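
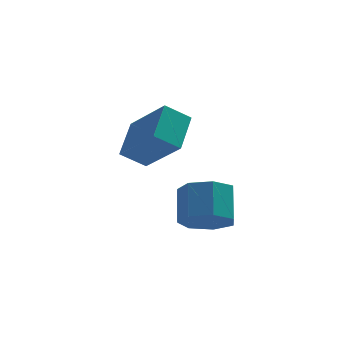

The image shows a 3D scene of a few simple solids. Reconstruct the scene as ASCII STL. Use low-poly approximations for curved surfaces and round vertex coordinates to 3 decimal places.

solid 
facet normal -0.815 -0.061 0.576
outer loop
vertex 1.061 -0.293 2.006
vertex 0.073 0.893 0.735
vertex 0.591 -1.538 1.21
endloop
endfacet
facet normal 0.494 -0.593 0.636
outer loop
vertex 1.447 -1.473 0.605
vertex 1.061 -0.293 2.006
vertex 0.591 -1.538 1.21
endloop
endfacet
facet normal -0.815 -0.061 0.576
outer loop
vertex 0.591 -1.538 1.21
vertex 0.073 0.893 0.735
vertex -0.397 -0.351 -0.061
endloop
endfacet
facet normal -0.303 -0.802 -0.514
outer loop
vertex -0.397 -0.351 -0.061
vertex 1.447 -1.473 0.605
vertex 0.591 -1.538 1.21
endloop
endfacet
facet normal 0.302 0.803 0.514
outer loop
vertex 1.061 -0.293 2.006
vertex 0.929 0.958 0.13
vertex 0.073 0.893 0.735
endloop
endfacet
facet normal 0.494 -0.593 0.636
outer loop
vertex 1.917 -0.229 1.401
vertex 1.061 -0.293 2.006
vertex 1.447 -1.473 0.605
endloop
endfacet
facet normal 0.303 0.803 0.514
outer loop
vertex 1.917 -0.229 1.401
vertex 0.929 0.958 0.13
vertex 1.061 -0.293 2.006
endloop
endfacet
facet normal -0.494 0.593 -0.635
outer loop
vertex 0.073 0.893 0.735
vertex 0.929 0.958 0.13
vertex -0.397 -0.351 -0.061
endloop
endfacet
facet normal -0.303 -0.803 -0.514
outer loop
vertex 0.459 -0.287 -0.666
vertex 1.447 -1.473 0.605
vertex -0.397 -0.351 -0.061
endloop
endfacet
facet normal -0.494 0.593 -0.636
outer loop
vertex -0.397 -0.351 -0.061
vertex 0.929 0.958 0.13
vertex 0.459 -0.287 -0.666
endloop
endfacet
facet normal 0.815 0.061 -0.576
outer loop
vertex 0.459 -0.287 -0.666
vertex 1.917 -0.229 1.401
vertex 1.447 -1.473 0.605
endloop
endfacet
facet normal 0.815 0.061 -0.576
outer loop
vertex 0.929 0.958 0.13
vertex 1.917 -0.229 1.401
vertex 0.459 -0.287 -0.666
endloop
endfacet
facet normal -0.075 -0.709 -0.702
outer loop
vertex 2.849 -3.457 -1.89
vertex 2.009 -3.635 -1.621
vertex 2.285 -3.047 -2.244
endloop
endfacet
facet normal 0.689 0.472 -0.550
outer loop
vertex 2.849 -3.457 -1.89
vertex 2.285 -3.047 -2.244
vertex 2.951 -2.487 -0.929
endloop
endfacet
facet normal 0.689 0.472 -0.550
outer loop
vertex 2.951 -2.487 -0.929
vertex 2.285 -3.047 -2.244
vertex 2.388 -2.077 -1.282
endloop
endfacet
facet normal 0.076 0.708 0.702
outer loop
vertex 2.951 -2.487 -0.929
vertex 2.388 -2.077 -1.282
vertex 2.111 -2.665 -0.659
endloop
endfacet
facet normal -0.075 -0.708 -0.702
outer loop
vertex 2.285 -3.047 -2.244
vertex 2.009 -3.635 -1.621
vertex 1.514 -3.08 -2.128
endloop
endfacet
facet normal -0.135 0.705 -0.696
outer loop
vertex 2.285 -3.047 -2.244
vertex 1.514 -3.08 -2.128
vertex 2.388 -2.077 -1.282
endloop
endfacet
facet normal -0.135 0.705 -0.696
outer loop
vertex 2.388 -2.077 -1.282
vertex 1.514 -3.08 -2.128
vertex 1.616 -2.11 -1.166
endloop
endfacet
facet normal 0.075 0.708 0.702
outer loop
vertex 2.388 -2.077 -1.282
vertex 1.616 -2.11 -1.166
vertex 2.111 -2.665 -0.659
endloop
endfacet
facet normal -0.075 -0.708 -0.702
outer loop
vertex 1.514 -3.08 -2.128
vertex 2.009 -3.635 -1.621
vertex 1.115 -3.531 -1.63
endloop
endfacet
facet normal -0.857 0.406 -0.319
outer loop
vertex 1.514 -3.08 -2.128
vertex 1.115 -3.531 -1.63
vertex 1.616 -2.11 -1.166
endloop
endfacet
facet normal -0.856 0.406 -0.319
outer loop
vertex 1.616 -2.11 -1.166
vertex 1.115 -3.531 -1.63
vertex 1.217 -2.561 -0.669
endloop
endfacet
facet normal 0.075 0.708 0.702
outer loop
vertex 1.616 -2.11 -1.166
vertex 1.217 -2.561 -0.669
vertex 2.111 -2.665 -0.659
endloop
endfacet
facet normal -0.075 -0.708 -0.702
outer loop
vertex 1.115 -3.531 -1.63
vertex 2.009 -3.635 -1.621
vertex 1.389 -4.06 -1.126
endloop
endfacet
facet normal -0.933 -0.198 0.299
outer loop
vertex 1.115 -3.531 -1.63
vertex 1.389 -4.06 -1.126
vertex 1.217 -2.561 -0.669
endloop
endfacet
facet normal -0.933 -0.199 0.300
outer loop
vertex 1.217 -2.561 -0.669
vertex 1.389 -4.06 -1.126
vertex 1.492 -3.09 -0.164
endloop
endfacet
facet normal 0.075 0.709 0.702
outer loop
vertex 1.217 -2.561 -0.669
vertex 1.492 -3.09 -0.164
vertex 2.111 -2.665 -0.659
endloop
endfacet
facet normal -0.075 -0.708 -0.702
outer loop
vertex 1.389 -4.06 -1.126
vertex 2.009 -3.635 -1.621
vertex 2.13 -4.269 -0.994
endloop
endfacet
facet normal -0.308 -0.653 0.692
outer loop
vertex 1.389 -4.06 -1.126
vertex 2.13 -4.269 -0.994
vertex 1.492 -3.09 -0.164
endloop
endfacet
facet normal -0.308 -0.653 0.692
outer loop
vertex 1.492 -3.09 -0.164
vertex 2.13 -4.269 -0.994
vertex 2.232 -3.299 -0.032
endloop
endfacet
facet normal 0.075 0.708 0.702
outer loop
vertex 1.492 -3.09 -0.164
vertex 2.232 -3.299 -0.032
vertex 2.111 -2.665 -0.659
endloop
endfacet
facet normal -0.075 -0.708 -0.702
outer loop
vertex 2.13 -4.269 -0.994
vertex 2.009 -3.635 -1.621
vertex 2.779 -4.001 -1.334
endloop
endfacet
facet normal 0.550 -0.617 0.563
outer loop
vertex 2.13 -4.269 -0.994
vertex 2.779 -4.001 -1.334
vertex 2.232 -3.299 -0.032
endloop
endfacet
facet normal 0.549 -0.617 0.563
outer loop
vertex 2.232 -3.299 -0.032
vertex 2.779 -4.001 -1.334
vertex 2.882 -3.031 -0.372
endloop
endfacet
facet normal 0.075 0.708 0.702
outer loop
vertex 2.232 -3.299 -0.032
vertex 2.882 -3.031 -0.372
vertex 2.111 -2.665 -0.659
endloop
endfacet
facet normal -0.075 -0.708 -0.702
outer loop
vertex 2.779 -4.001 -1.334
vertex 2.009 -3.635 -1.621
vertex 2.849 -3.457 -1.89
endloop
endfacet
facet normal 0.993 -0.116 0.011
outer loop
vertex 2.779 -4.001 -1.334
vertex 2.849 -3.457 -1.89
vertex 2.882 -3.031 -0.372
endloop
endfacet
facet normal 0.993 -0.115 0.011
outer loop
vertex 2.882 -3.031 -0.372
vertex 2.849 -3.457 -1.89
vertex 2.951 -2.487 -0.929
endloop
endfacet
facet normal 0.075 0.709 0.701
outer loop
vertex 2.882 -3.031 -0.372
vertex 2.951 -2.487 -0.929
vertex 2.111 -2.665 -0.659
endloop
endfacet

endsolid


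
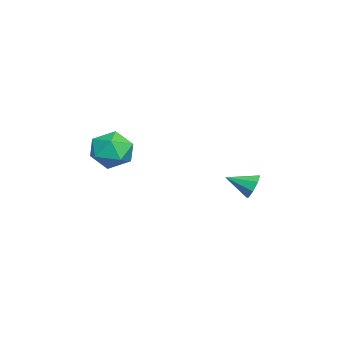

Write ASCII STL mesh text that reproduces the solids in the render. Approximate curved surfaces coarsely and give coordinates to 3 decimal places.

solid 
facet normal 0.024 0.920 -0.392
outer loop
vertex 1.332 2.824 -1.676
vertex 0.856 2.633 -2.153
vertex 0.829 2.908 -1.51
endloop
endfacet
facet normal 0.299 -0.090 0.950
outer loop
vertex 1.332 2.824 -1.676
vertex 0.829 2.908 -1.51
vertex 0.824 1.447 -1.647
endloop
endfacet
facet normal 0.026 0.920 -0.392
outer loop
vertex 0.829 2.908 -1.51
vertex 0.856 2.633 -2.153
vertex 0.343 2.832 -1.721
endloop
endfacet
facet normal -0.386 -0.085 0.919
outer loop
vertex 0.829 2.908 -1.51
vertex 0.343 2.832 -1.721
vertex 0.824 1.447 -1.647
endloop
endfacet
facet normal 0.026 0.919 -0.393
outer loop
vertex 0.343 2.832 -1.721
vertex 0.856 2.633 -2.153
vertex 0.157 2.639 -2.185
endloop
endfacet
facet normal -0.849 -0.271 0.453
outer loop
vertex 0.343 2.832 -1.721
vertex 0.157 2.639 -2.185
vertex 0.824 1.447 -1.647
endloop
endfacet
facet normal 0.026 0.920 -0.392
outer loop
vertex 0.157 2.639 -2.185
vertex 0.856 2.633 -2.153
vertex 0.381 2.443 -2.63
endloop
endfacet
facet normal -0.823 -0.540 -0.176
outer loop
vertex 0.157 2.639 -2.185
vertex 0.381 2.443 -2.63
vertex 0.824 1.447 -1.647
endloop
endfacet
facet normal 0.026 0.920 -0.392
outer loop
vertex 0.381 2.443 -2.63
vertex 0.856 2.633 -2.153
vertex 0.883 2.358 -2.796
endloop
endfacet
facet normal -0.322 -0.734 -0.598
outer loop
vertex 0.381 2.443 -2.63
vertex 0.883 2.358 -2.796
vertex 0.824 1.447 -1.647
endloop
endfacet
facet normal 0.025 0.920 -0.392
outer loop
vertex 0.883 2.358 -2.796
vertex 0.856 2.633 -2.153
vertex 1.37 2.435 -2.585
endloop
endfacet
facet normal 0.363 -0.739 -0.567
outer loop
vertex 0.883 2.358 -2.796
vertex 1.37 2.435 -2.585
vertex 0.824 1.447 -1.647
endloop
endfacet
facet normal 0.026 0.920 -0.391
outer loop
vertex 1.37 2.435 -2.585
vertex 0.856 2.633 -2.153
vertex 1.556 2.627 -2.121
endloop
endfacet
facet normal 0.826 -0.554 -0.102
outer loop
vertex 1.37 2.435 -2.585
vertex 1.556 2.627 -2.121
vertex 0.824 1.447 -1.647
endloop
endfacet
facet normal 0.026 0.919 -0.394
outer loop
vertex 1.556 2.627 -2.121
vertex 0.856 2.633 -2.153
vertex 1.332 2.824 -1.676
endloop
endfacet
facet normal 0.800 -0.284 0.528
outer loop
vertex 1.556 2.627 -2.121
vertex 1.332 2.824 -1.676
vertex 0.824 1.447 -1.647
endloop
endfacet
facet normal 0.159 0.451 0.878
outer loop
vertex 3.152 -2.263 1.199
vertex 2.611 -3.021 1.686
vertex 3.648 -3.121 1.549
endloop
endfacet
facet normal 0.697 0.577 0.426
outer loop
vertex 3.152 -2.263 1.199
vertex 3.648 -3.121 1.549
vertex 3.892 -2.721 0.608
endloop
endfacet
facet normal 0.427 0.891 -0.156
outer loop
vertex 3.152 -2.263 1.199
vertex 3.892 -2.721 0.608
vertex 3.004 -2.373 0.163
endloop
endfacet
facet normal -0.278 0.959 -0.062
outer loop
vertex 3.152 -2.263 1.199
vertex 3.004 -2.373 0.163
vertex 2.213 -2.559 0.83
endloop
endfacet
facet normal -0.443 0.687 0.577
outer loop
vertex 3.152 -2.263 1.199
vertex 2.213 -2.559 0.83
vertex 2.611 -3.021 1.686
endloop
endfacet
facet normal 0.972 -0.052 0.230
outer loop
vertex 3.892 -2.721 0.608
vertex 3.648 -3.121 1.549
vertex 3.807 -3.761 0.73
endloop
endfacet
facet normal 0.102 -0.255 0.961
outer loop
vertex 3.648 -3.121 1.549
vertex 2.611 -3.021 1.686
vertex 3.016 -3.947 1.397
endloop
endfacet
facet normal -0.872 0.127 0.474
outer loop
vertex 2.611 -3.021 1.686
vertex 2.213 -2.559 0.83
vertex 2.128 -3.599 0.952
endloop
endfacet
facet normal -0.605 0.566 -0.560
outer loop
vertex 2.213 -2.559 0.83
vertex 3.004 -2.373 0.163
vertex 2.372 -3.199 0.011
endloop
endfacet
facet normal 0.535 0.456 -0.711
outer loop
vertex 3.004 -2.373 0.163
vertex 3.892 -2.721 0.608
vertex 3.409 -3.299 -0.126
endloop
endfacet
facet normal 0.278 -0.959 0.062
outer loop
vertex 2.868 -4.057 0.361
vertex 3.807 -3.761 0.73
vertex 3.016 -3.947 1.397
endloop
endfacet
facet normal -0.427 -0.891 0.156
outer loop
vertex 2.868 -4.057 0.361
vertex 3.016 -3.947 1.397
vertex 2.128 -3.599 0.952
endloop
endfacet
facet normal -0.697 -0.577 -0.426
outer loop
vertex 2.868 -4.057 0.361
vertex 2.128 -3.599 0.952
vertex 2.372 -3.199 0.011
endloop
endfacet
facet normal -0.159 -0.451 -0.878
outer loop
vertex 2.868 -4.057 0.361
vertex 2.372 -3.199 0.011
vertex 3.409 -3.299 -0.126
endloop
endfacet
facet normal 0.443 -0.687 -0.577
outer loop
vertex 2.868 -4.057 0.361
vertex 3.409 -3.299 -0.126
vertex 3.807 -3.761 0.73
endloop
endfacet
facet normal 0.605 -0.566 0.560
outer loop
vertex 3.016 -3.947 1.397
vertex 3.807 -3.761 0.73
vertex 3.648 -3.121 1.549
endloop
endfacet
facet normal -0.535 -0.456 0.711
outer loop
vertex 2.128 -3.599 0.952
vertex 3.016 -3.947 1.397
vertex 2.611 -3.021 1.686
endloop
endfacet
facet normal -0.972 0.052 -0.230
outer loop
vertex 2.372 -3.199 0.011
vertex 2.128 -3.599 0.952
vertex 2.213 -2.559 0.83
endloop
endfacet
facet normal -0.102 0.255 -0.961
outer loop
vertex 3.409 -3.299 -0.126
vertex 2.372 -3.199 0.011
vertex 3.004 -2.373 0.163
endloop
endfacet
facet normal 0.872 -0.127 -0.474
outer loop
vertex 3.807 -3.761 0.73
vertex 3.409 -3.299 -0.126
vertex 3.892 -2.721 0.608
endloop
endfacet

endsolid


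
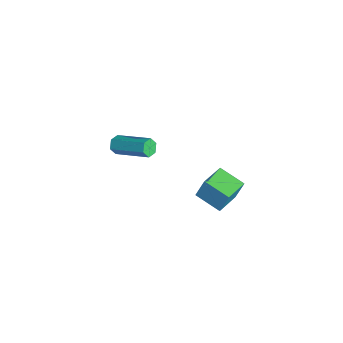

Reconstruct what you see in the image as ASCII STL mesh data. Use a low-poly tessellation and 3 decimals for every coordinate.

solid 
facet normal -0.733 -0.618 0.285
outer loop
vertex 2.946 3.092 1.627
vertex 1.933 4.157 1.33
vertex 2.851 2.693 0.52
endloop
endfacet
facet normal 0.676 -0.710 0.198
outer loop
vertex 3.907 3.583 0.11
vertex 2.946 3.092 1.627
vertex 2.851 2.693 0.52
endloop
endfacet
facet normal -0.733 -0.617 0.285
outer loop
vertex 2.851 2.693 0.52
vertex 1.933 4.157 1.33
vertex 1.838 3.759 0.223
endloop
endfacet
facet normal -0.080 -0.337 -0.938
outer loop
vertex 1.838 3.759 0.223
vertex 3.907 3.583 0.11
vertex 2.851 2.693 0.52
endloop
endfacet
facet normal 0.080 0.337 0.938
outer loop
vertex 2.946 3.092 1.627
vertex 2.989 5.047 0.92
vertex 1.933 4.157 1.33
endloop
endfacet
facet normal 0.675 -0.711 0.198
outer loop
vertex 4.002 3.981 1.217
vertex 2.946 3.092 1.627
vertex 3.907 3.583 0.11
endloop
endfacet
facet normal 0.080 0.337 0.938
outer loop
vertex 4.002 3.981 1.217
vertex 2.989 5.047 0.92
vertex 2.946 3.092 1.627
endloop
endfacet
facet normal -0.675 0.710 -0.197
outer loop
vertex 1.933 4.157 1.33
vertex 2.989 5.047 0.92
vertex 1.838 3.759 0.223
endloop
endfacet
facet normal -0.080 -0.338 -0.938
outer loop
vertex 2.894 4.648 -0.187
vertex 3.907 3.583 0.11
vertex 1.838 3.759 0.223
endloop
endfacet
facet normal -0.675 0.711 -0.198
outer loop
vertex 1.838 3.759 0.223
vertex 2.989 5.047 0.92
vertex 2.894 4.648 -0.187
endloop
endfacet
facet normal 0.733 0.618 -0.285
outer loop
vertex 2.894 4.648 -0.187
vertex 4.002 3.981 1.217
vertex 3.907 3.583 0.11
endloop
endfacet
facet normal 0.733 0.617 -0.285
outer loop
vertex 2.989 5.047 0.92
vertex 4.002 3.981 1.217
vertex 2.894 4.648 -0.187
endloop
endfacet
facet normal -0.667 -0.634 -0.391
outer loop
vertex -3.424 0.287 -2.12
vertex -3.787 0.429 -1.731
vertex -3.771 0.706 -2.207
endloop
endfacet
facet normal 0.398 0.142 -0.906
outer loop
vertex -3.424 0.287 -2.12
vertex -3.771 0.706 -2.207
vertex -1.99 1.65 -1.277
endloop
endfacet
facet normal 0.398 0.142 -0.906
outer loop
vertex -1.99 1.65 -1.277
vertex -3.771 0.706 -2.207
vertex -2.337 2.068 -1.364
endloop
endfacet
facet normal 0.666 0.634 0.392
outer loop
vertex -1.99 1.65 -1.277
vertex -2.337 2.068 -1.364
vertex -2.353 1.791 -0.889
endloop
endfacet
facet normal -0.667 -0.634 -0.391
outer loop
vertex -3.771 0.706 -2.207
vertex -3.787 0.429 -1.731
vertex -4.133 0.847 -1.818
endloop
endfacet
facet normal -0.348 0.730 -0.588
outer loop
vertex -3.771 0.706 -2.207
vertex -4.133 0.847 -1.818
vertex -2.337 2.068 -1.364
endloop
endfacet
facet normal -0.347 0.730 -0.589
outer loop
vertex -2.337 2.068 -1.364
vertex -4.133 0.847 -1.818
vertex -2.7 2.209 -0.975
endloop
endfacet
facet normal 0.667 0.634 0.392
outer loop
vertex -2.337 2.068 -1.364
vertex -2.7 2.209 -0.975
vertex -2.353 1.791 -0.889
endloop
endfacet
facet normal -0.666 -0.633 -0.393
outer loop
vertex -4.133 0.847 -1.818
vertex -3.787 0.429 -1.731
vertex -4.15 0.57 -1.343
endloop
endfacet
facet normal -0.745 0.588 0.316
outer loop
vertex -4.133 0.847 -1.818
vertex -4.15 0.57 -1.343
vertex -2.7 2.209 -0.975
endloop
endfacet
facet normal -0.745 0.588 0.316
outer loop
vertex -2.7 2.209 -0.975
vertex -4.15 0.57 -1.343
vertex -2.716 1.933 -0.5
endloop
endfacet
facet normal 0.667 0.634 0.391
outer loop
vertex -2.7 2.209 -0.975
vertex -2.716 1.933 -0.5
vertex -2.353 1.791 -0.889
endloop
endfacet
facet normal -0.666 -0.634 -0.392
outer loop
vertex -4.15 0.57 -1.343
vertex -3.787 0.429 -1.731
vertex -3.803 0.152 -1.256
endloop
endfacet
facet normal -0.398 -0.142 0.906
outer loop
vertex -4.15 0.57 -1.343
vertex -3.803 0.152 -1.256
vertex -2.716 1.933 -0.5
endloop
endfacet
facet normal -0.398 -0.142 0.906
outer loop
vertex -2.716 1.933 -0.5
vertex -3.803 0.152 -1.256
vertex -2.369 1.514 -0.413
endloop
endfacet
facet normal 0.667 0.634 0.391
outer loop
vertex -2.716 1.933 -0.5
vertex -2.369 1.514 -0.413
vertex -2.353 1.791 -0.889
endloop
endfacet
facet normal -0.667 -0.634 -0.392
outer loop
vertex -3.803 0.152 -1.256
vertex -3.787 0.429 -1.731
vertex -3.44 0.011 -1.645
endloop
endfacet
facet normal 0.347 -0.730 0.589
outer loop
vertex -3.803 0.152 -1.256
vertex -3.44 0.011 -1.645
vertex -2.369 1.514 -0.413
endloop
endfacet
facet normal 0.348 -0.730 0.588
outer loop
vertex -2.369 1.514 -0.413
vertex -3.44 0.011 -1.645
vertex -2.007 1.373 -0.802
endloop
endfacet
facet normal 0.667 0.634 0.391
outer loop
vertex -2.369 1.514 -0.413
vertex -2.007 1.373 -0.802
vertex -2.353 1.791 -0.889
endloop
endfacet
facet normal -0.667 -0.634 -0.391
outer loop
vertex -3.44 0.011 -1.645
vertex -3.787 0.429 -1.731
vertex -3.424 0.287 -2.12
endloop
endfacet
facet normal 0.745 -0.588 -0.316
outer loop
vertex -3.44 0.011 -1.645
vertex -3.424 0.287 -2.12
vertex -2.007 1.373 -0.802
endloop
endfacet
facet normal 0.745 -0.588 -0.316
outer loop
vertex -2.007 1.373 -0.802
vertex -3.424 0.287 -2.12
vertex -1.99 1.65 -1.277
endloop
endfacet
facet normal 0.666 0.633 0.393
outer loop
vertex -2.007 1.373 -0.802
vertex -1.99 1.65 -1.277
vertex -2.353 1.791 -0.889
endloop
endfacet

endsolid


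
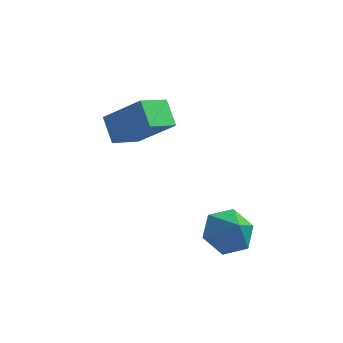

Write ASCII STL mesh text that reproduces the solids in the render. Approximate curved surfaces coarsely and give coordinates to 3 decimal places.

solid 
facet normal -0.355 0.445 -0.822
outer loop
vertex 2.306 -0.9 -4.048
vertex 1.541 -0.58 -3.545
vertex 2.345 -0.04 -3.6
endloop
endfacet
facet normal 0.980 -0.124 0.153
outer loop
vertex 2.306 -0.9 -4.048
vertex 2.345 -0.04 -3.6
vertex 2.019 -1.18 -2.435
endloop
endfacet
facet normal -0.355 0.445 -0.822
outer loop
vertex 2.345 -0.04 -3.6
vertex 1.541 -0.58 -3.545
vertex 1.58 0.28 -3.097
endloop
endfacet
facet normal 0.614 0.472 0.633
outer loop
vertex 2.345 -0.04 -3.6
vertex 1.58 0.28 -3.097
vertex 2.019 -1.18 -2.435
endloop
endfacet
facet normal -0.354 0.445 -0.823
outer loop
vertex 1.58 0.28 -3.097
vertex 1.541 -0.58 -3.545
vertex 0.775 -0.26 -3.042
endloop
endfacet
facet normal -0.180 0.361 0.915
outer loop
vertex 1.58 0.28 -3.097
vertex 0.775 -0.26 -3.042
vertex 2.019 -1.18 -2.435
endloop
endfacet
facet normal -0.354 0.445 -0.822
outer loop
vertex 0.775 -0.26 -3.042
vertex 1.541 -0.58 -3.545
vertex 0.736 -1.119 -3.49
endloop
endfacet
facet normal -0.606 -0.346 0.716
outer loop
vertex 0.775 -0.26 -3.042
vertex 0.736 -1.119 -3.49
vertex 2.019 -1.18 -2.435
endloop
endfacet
facet normal -0.354 0.445 -0.822
outer loop
vertex 0.736 -1.119 -3.49
vertex 1.541 -0.58 -3.545
vertex 1.502 -1.439 -3.993
endloop
endfacet
facet normal -0.239 -0.942 0.236
outer loop
vertex 0.736 -1.119 -3.49
vertex 1.502 -1.439 -3.993
vertex 2.019 -1.18 -2.435
endloop
endfacet
facet normal -0.355 0.445 -0.822
outer loop
vertex 1.502 -1.439 -3.993
vertex 1.541 -0.58 -3.545
vertex 2.306 -0.9 -4.048
endloop
endfacet
facet normal 0.554 -0.831 -0.046
outer loop
vertex 1.502 -1.439 -3.993
vertex 2.306 -0.9 -4.048
vertex 2.019 -1.18 -2.435
endloop
endfacet
facet normal -0.727 0.065 -0.684
outer loop
vertex -3.05 1.625 -1.417
vertex -3.564 2.469 -0.791
vertex -2.306 2.597 -2.116
endloop
endfacet
facet normal 0.439 -0.721 -0.535
outer loop
vertex -0.896 2.471 -0.789
vertex -3.05 1.625 -1.417
vertex -2.306 2.597 -2.116
endloop
endfacet
facet normal -0.727 0.065 -0.684
outer loop
vertex -2.306 2.597 -2.116
vertex -3.564 2.469 -0.791
vertex -2.82 3.441 -1.489
endloop
endfacet
facet normal 0.528 0.690 -0.496
outer loop
vertex -2.82 3.441 -1.489
vertex -0.896 2.471 -0.789
vertex -2.306 2.597 -2.116
endloop
endfacet
facet normal -0.528 -0.689 0.496
outer loop
vertex -3.05 1.625 -1.417
vertex -2.154 2.343 0.536
vertex -3.564 2.469 -0.791
endloop
endfacet
facet normal 0.439 -0.721 -0.536
outer loop
vertex -1.64 1.499 -0.091
vertex -3.05 1.625 -1.417
vertex -0.896 2.471 -0.789
endloop
endfacet
facet normal -0.528 -0.690 0.496
outer loop
vertex -1.64 1.499 -0.091
vertex -2.154 2.343 0.536
vertex -3.05 1.625 -1.417
endloop
endfacet
facet normal -0.440 0.721 0.536
outer loop
vertex -3.564 2.469 -0.791
vertex -2.154 2.343 0.536
vertex -2.82 3.441 -1.489
endloop
endfacet
facet normal 0.528 0.689 -0.496
outer loop
vertex -1.41 3.315 -0.163
vertex -0.896 2.471 -0.789
vertex -2.82 3.441 -1.489
endloop
endfacet
facet normal -0.439 0.721 0.536
outer loop
vertex -2.82 3.441 -1.489
vertex -2.154 2.343 0.536
vertex -1.41 3.315 -0.163
endloop
endfacet
facet normal 0.727 -0.065 0.684
outer loop
vertex -1.41 3.315 -0.163
vertex -1.64 1.499 -0.091
vertex -0.896 2.471 -0.789
endloop
endfacet
facet normal 0.727 -0.065 0.683
outer loop
vertex -2.154 2.343 0.536
vertex -1.64 1.499 -0.091
vertex -1.41 3.315 -0.163
endloop
endfacet

endsolid


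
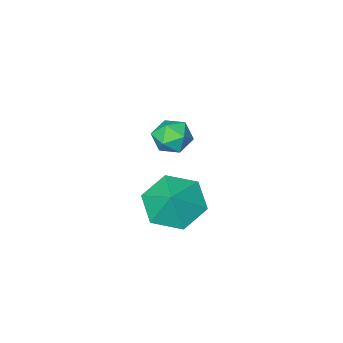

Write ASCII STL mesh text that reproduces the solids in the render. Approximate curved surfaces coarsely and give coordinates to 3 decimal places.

solid 
facet normal 0.376 0.925 0.045
outer loop
vertex -1.586 -2.029 0.82
vertex -1.722 -2.006 1.489
vertex -1.118 -2.241 1.271
endloop
endfacet
facet normal 0.697 0.544 -0.467
outer loop
vertex -1.586 -2.029 0.82
vertex -1.118 -2.241 1.271
vertex -1.225 -2.597 0.697
endloop
endfacet
facet normal 0.197 0.325 -0.925
outer loop
vertex -1.586 -2.029 0.82
vertex -1.225 -2.597 0.697
vertex -1.895 -2.581 0.56
endloop
endfacet
facet normal -0.434 0.571 -0.697
outer loop
vertex -1.586 -2.029 0.82
vertex -1.895 -2.581 0.56
vertex -2.202 -2.216 1.05
endloop
endfacet
facet normal -0.322 0.942 -0.098
outer loop
vertex -1.586 -2.029 0.82
vertex -2.202 -2.216 1.05
vertex -1.722 -2.006 1.489
endloop
endfacet
facet normal 0.986 -0.033 -0.163
outer loop
vertex -1.225 -2.597 0.697
vertex -1.118 -2.241 1.271
vertex -1.138 -2.924 1.29
endloop
endfacet
facet normal 0.467 0.584 0.664
outer loop
vertex -1.118 -2.241 1.271
vertex -1.722 -2.006 1.489
vertex -1.445 -2.559 1.78
endloop
endfacet
facet normal -0.663 0.610 0.434
outer loop
vertex -1.722 -2.006 1.489
vertex -2.202 -2.216 1.05
vertex -2.115 -2.543 1.643
endloop
endfacet
facet normal -0.844 0.010 -0.536
outer loop
vertex -2.202 -2.216 1.05
vertex -1.895 -2.581 0.56
vertex -2.222 -2.899 1.069
endloop
endfacet
facet normal 0.176 -0.388 -0.905
outer loop
vertex -1.895 -2.581 0.56
vertex -1.225 -2.597 0.697
vertex -1.618 -3.134 0.851
endloop
endfacet
facet normal 0.434 -0.571 0.697
outer loop
vertex -1.754 -3.111 1.52
vertex -1.138 -2.924 1.29
vertex -1.445 -2.559 1.78
endloop
endfacet
facet normal -0.197 -0.325 0.925
outer loop
vertex -1.754 -3.111 1.52
vertex -1.445 -2.559 1.78
vertex -2.115 -2.543 1.643
endloop
endfacet
facet normal -0.697 -0.544 0.467
outer loop
vertex -1.754 -3.111 1.52
vertex -2.115 -2.543 1.643
vertex -2.222 -2.899 1.069
endloop
endfacet
facet normal -0.376 -0.925 -0.045
outer loop
vertex -1.754 -3.111 1.52
vertex -2.222 -2.899 1.069
vertex -1.618 -3.134 0.851
endloop
endfacet
facet normal 0.322 -0.942 0.098
outer loop
vertex -1.754 -3.111 1.52
vertex -1.618 -3.134 0.851
vertex -1.138 -2.924 1.29
endloop
endfacet
facet normal 0.844 -0.010 0.536
outer loop
vertex -1.445 -2.559 1.78
vertex -1.138 -2.924 1.29
vertex -1.118 -2.241 1.271
endloop
endfacet
facet normal -0.176 0.388 0.905
outer loop
vertex -2.115 -2.543 1.643
vertex -1.445 -2.559 1.78
vertex -1.722 -2.006 1.489
endloop
endfacet
facet normal -0.986 0.033 0.163
outer loop
vertex -2.222 -2.899 1.069
vertex -2.115 -2.543 1.643
vertex -2.202 -2.216 1.05
endloop
endfacet
facet normal -0.467 -0.584 -0.664
outer loop
vertex -1.618 -3.134 0.851
vertex -2.222 -2.899 1.069
vertex -1.895 -2.581 0.56
endloop
endfacet
facet normal 0.663 -0.610 -0.434
outer loop
vertex -1.138 -2.924 1.29
vertex -1.618 -3.134 0.851
vertex -1.225 -2.597 0.697
endloop
endfacet
facet normal -0.422 -0.503 -0.754
outer loop
vertex -1.303 -3.264 -3.229
vertex -2.223 -3.31 -2.683
vertex -2.031 -2.487 -3.34
endloop
endfacet
facet normal 0.732 0.681 -0.033
outer loop
vertex -1.303 -3.264 -3.229
vertex -2.031 -2.487 -3.34
vertex -1.737 -2.73 -1.817
endloop
endfacet
facet normal -0.422 -0.503 -0.754
outer loop
vertex -2.031 -2.487 -3.34
vertex -2.223 -3.31 -2.683
vertex -2.95 -2.533 -2.795
endloop
endfacet
facet normal 0.040 0.988 0.150
outer loop
vertex -2.031 -2.487 -3.34
vertex -2.95 -2.533 -2.795
vertex -1.737 -2.73 -1.817
endloop
endfacet
facet normal -0.422 -0.503 -0.754
outer loop
vertex -2.95 -2.533 -2.795
vertex -2.223 -3.31 -2.683
vertex -3.142 -3.356 -2.138
endloop
endfacet
facet normal -0.427 0.623 0.655
outer loop
vertex -2.95 -2.533 -2.795
vertex -3.142 -3.356 -2.138
vertex -1.737 -2.73 -1.817
endloop
endfacet
facet normal -0.422 -0.504 -0.754
outer loop
vertex -3.142 -3.356 -2.138
vertex -2.223 -3.31 -2.683
vertex -2.414 -4.132 -2.026
endloop
endfacet
facet normal -0.202 -0.048 0.978
outer loop
vertex -3.142 -3.356 -2.138
vertex -2.414 -4.132 -2.026
vertex -1.737 -2.73 -1.817
endloop
endfacet
facet normal -0.422 -0.504 -0.753
outer loop
vertex -2.414 -4.132 -2.026
vertex -2.223 -3.31 -2.683
vertex -1.495 -4.086 -2.572
endloop
endfacet
facet normal 0.491 -0.355 0.796
outer loop
vertex -2.414 -4.132 -2.026
vertex -1.495 -4.086 -2.572
vertex -1.737 -2.73 -1.817
endloop
endfacet
facet normal -0.422 -0.504 -0.754
outer loop
vertex -1.495 -4.086 -2.572
vertex -2.223 -3.31 -2.683
vertex -1.303 -3.264 -3.229
endloop
endfacet
facet normal 0.957 0.009 0.291
outer loop
vertex -1.495 -4.086 -2.572
vertex -1.303 -3.264 -3.229
vertex -1.737 -2.73 -1.817
endloop
endfacet

endsolid


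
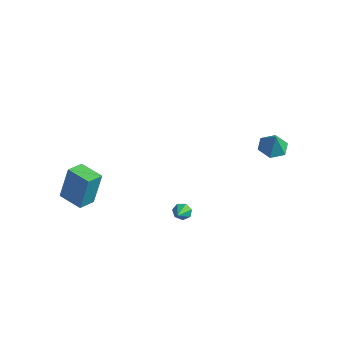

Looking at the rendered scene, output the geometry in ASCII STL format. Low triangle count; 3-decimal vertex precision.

solid 
facet normal -0.278 0.161 -0.947
outer loop
vertex 4.364 3.831 1.755
vertex 3.51 3.808 2.002
vertex 3.953 4.58 2.003
endloop
endfacet
facet normal 0.861 0.350 0.370
outer loop
vertex 4.364 3.831 1.755
vertex 3.953 4.58 2.003
vertex 3.85 3.612 3.158
endloop
endfacet
facet normal -0.279 0.161 -0.947
outer loop
vertex 3.953 4.58 2.003
vertex 3.51 3.808 2.002
vertex 3.098 4.557 2.251
endloop
endfacet
facet normal 0.166 0.748 0.642
outer loop
vertex 3.953 4.58 2.003
vertex 3.098 4.557 2.251
vertex 3.85 3.612 3.158
endloop
endfacet
facet normal -0.279 0.161 -0.947
outer loop
vertex 3.098 4.557 2.251
vertex 3.51 3.808 2.002
vertex 2.655 3.785 2.25
endloop
endfacet
facet normal -0.546 0.312 0.778
outer loop
vertex 3.098 4.557 2.251
vertex 2.655 3.785 2.25
vertex 3.85 3.612 3.158
endloop
endfacet
facet normal -0.279 0.160 -0.947
outer loop
vertex 2.655 3.785 2.25
vertex 3.51 3.808 2.002
vertex 3.067 3.036 2.002
endloop
endfacet
facet normal -0.563 -0.522 0.641
outer loop
vertex 2.655 3.785 2.25
vertex 3.067 3.036 2.002
vertex 3.85 3.612 3.158
endloop
endfacet
facet normal -0.279 0.160 -0.947
outer loop
vertex 3.067 3.036 2.002
vertex 3.51 3.808 2.002
vertex 3.922 3.059 1.754
endloop
endfacet
facet normal 0.132 -0.920 0.369
outer loop
vertex 3.067 3.036 2.002
vertex 3.922 3.059 1.754
vertex 3.85 3.612 3.158
endloop
endfacet
facet normal -0.278 0.161 -0.947
outer loop
vertex 3.922 3.059 1.754
vertex 3.51 3.808 2.002
vertex 4.364 3.831 1.755
endloop
endfacet
facet normal 0.844 -0.483 0.234
outer loop
vertex 3.922 3.059 1.754
vertex 4.364 3.831 1.755
vertex 3.85 3.612 3.158
endloop
endfacet
facet normal -0.996 -0.006 0.092
outer loop
vertex -4.55 -4.174 0.602
vertex -4.584 -3.051 0.313
vertex -4.74 -4.718 -1.49
endloop
endfacet
facet normal 0.029 -0.968 0.249
outer loop
vertex -3.196 -4.709 -1.633
vertex -4.55 -4.174 0.602
vertex -4.74 -4.718 -1.49
endloop
endfacet
facet normal -0.996 -0.006 0.091
outer loop
vertex -4.74 -4.718 -1.49
vertex -4.584 -3.051 0.313
vertex -4.773 -3.595 -1.779
endloop
endfacet
facet normal -0.088 -0.251 -0.964
outer loop
vertex -4.773 -3.595 -1.779
vertex -3.196 -4.709 -1.633
vertex -4.74 -4.718 -1.49
endloop
endfacet
facet normal 0.088 0.251 0.964
outer loop
vertex -4.55 -4.174 0.602
vertex -3.04 -3.042 0.17
vertex -4.584 -3.051 0.313
endloop
endfacet
facet normal 0.029 -0.968 0.249
outer loop
vertex -3.007 -4.165 0.459
vertex -4.55 -4.174 0.602
vertex -3.196 -4.709 -1.633
endloop
endfacet
facet normal 0.088 0.251 0.964
outer loop
vertex -3.007 -4.165 0.459
vertex -3.04 -3.042 0.17
vertex -4.55 -4.174 0.602
endloop
endfacet
facet normal -0.029 0.968 -0.249
outer loop
vertex -4.584 -3.051 0.313
vertex -3.04 -3.042 0.17
vertex -4.773 -3.595 -1.779
endloop
endfacet
facet normal -0.088 -0.251 -0.964
outer loop
vertex -3.23 -3.586 -1.922
vertex -3.196 -4.709 -1.633
vertex -4.773 -3.595 -1.779
endloop
endfacet
facet normal -0.029 0.968 -0.249
outer loop
vertex -4.773 -3.595 -1.779
vertex -3.04 -3.042 0.17
vertex -3.23 -3.586 -1.922
endloop
endfacet
facet normal 0.996 0.007 -0.092
outer loop
vertex -3.23 -3.586 -1.922
vertex -3.007 -4.165 0.459
vertex -3.196 -4.709 -1.633
endloop
endfacet
facet normal 0.996 0.006 -0.092
outer loop
vertex -3.04 -3.042 0.17
vertex -3.007 -4.165 0.459
vertex -3.23 -3.586 -1.922
endloop
endfacet
facet normal -0.381 0.788 -0.484
outer loop
vertex 3.135 -3.362 0.379
vertex 2.924 -3.174 0.851
vertex 3.417 -3.071 0.631
endloop
endfacet
facet normal 0.806 -0.418 -0.419
outer loop
vertex 3.135 -3.362 0.379
vertex 3.417 -3.071 0.631
vertex 3.316 -3.986 1.349
endloop
endfacet
facet normal -0.380 0.789 -0.483
outer loop
vertex 3.417 -3.071 0.631
vertex 2.924 -3.174 0.851
vertex 3.328 -2.858 1.049
endloop
endfacet
facet normal 0.981 0.040 0.189
outer loop
vertex 3.417 -3.071 0.631
vertex 3.328 -2.858 1.049
vertex 3.316 -3.986 1.349
endloop
endfacet
facet normal -0.379 0.788 -0.484
outer loop
vertex 3.328 -2.858 1.049
vertex 2.924 -3.174 0.851
vertex 2.934 -2.883 1.317
endloop
endfacet
facet normal 0.541 0.211 0.814
outer loop
vertex 3.328 -2.858 1.049
vertex 2.934 -2.883 1.317
vertex 3.316 -3.986 1.349
endloop
endfacet
facet normal -0.382 0.787 -0.484
outer loop
vertex 2.934 -2.883 1.317
vertex 2.924 -3.174 0.851
vertex 2.533 -3.128 1.235
endloop
endfacet
facet normal -0.180 -0.034 0.983
outer loop
vertex 2.934 -2.883 1.317
vertex 2.533 -3.128 1.235
vertex 3.316 -3.986 1.349
endloop
endfacet
facet normal -0.381 0.789 -0.482
outer loop
vertex 2.533 -3.128 1.235
vertex 2.924 -3.174 0.851
vertex 2.426 -3.407 0.863
endloop
endfacet
facet normal -0.644 -0.512 0.569
outer loop
vertex 2.533 -3.128 1.235
vertex 2.426 -3.407 0.863
vertex 3.316 -3.986 1.349
endloop
endfacet
facet normal -0.380 0.788 -0.485
outer loop
vertex 2.426 -3.407 0.863
vertex 2.924 -3.174 0.851
vertex 2.694 -3.512 0.482
endloop
endfacet
facet normal -0.498 -0.860 -0.113
outer loop
vertex 2.426 -3.407 0.863
vertex 2.694 -3.512 0.482
vertex 3.316 -3.986 1.349
endloop
endfacet
facet normal -0.381 0.788 -0.484
outer loop
vertex 2.694 -3.512 0.482
vertex 2.924 -3.174 0.851
vertex 3.135 -3.362 0.379
endloop
endfacet
facet normal 0.149 -0.819 -0.554
outer loop
vertex 2.694 -3.512 0.482
vertex 3.135 -3.362 0.379
vertex 3.316 -3.986 1.349
endloop
endfacet

endsolid


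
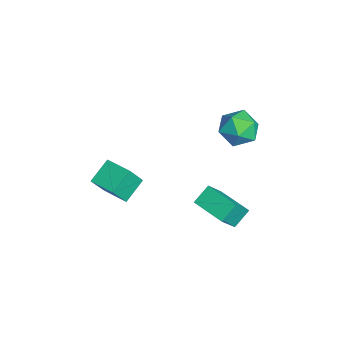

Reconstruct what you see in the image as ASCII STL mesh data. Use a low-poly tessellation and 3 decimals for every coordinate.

solid 
facet normal -0.805 -0.588 0.082
outer loop
vertex -1.78 0.037 -2.757
vertex -2.279 0.817 -2.058
vertex -2.488 0.814 -4.13
endloop
endfacet
facet normal 0.431 -0.672 -0.602
outer loop
vertex -1.001 1.903 -4.282
vertex -1.78 0.037 -2.757
vertex -2.488 0.814 -4.13
endloop
endfacet
facet normal -0.804 -0.589 0.082
outer loop
vertex -2.488 0.814 -4.13
vertex -2.279 0.817 -2.058
vertex -2.988 1.594 -3.432
endloop
endfacet
facet normal -0.410 0.448 -0.794
outer loop
vertex -2.988 1.594 -3.432
vertex -1.001 1.903 -4.282
vertex -2.488 0.814 -4.13
endloop
endfacet
facet normal 0.410 -0.449 0.794
outer loop
vertex -1.78 0.037 -2.757
vertex -0.792 1.906 -2.21
vertex -2.279 0.817 -2.058
endloop
endfacet
facet normal 0.431 -0.672 -0.602
outer loop
vertex -0.292 1.126 -2.908
vertex -1.78 0.037 -2.757
vertex -1.001 1.903 -4.282
endloop
endfacet
facet normal 0.409 -0.449 0.795
outer loop
vertex -0.292 1.126 -2.908
vertex -0.792 1.906 -2.21
vertex -1.78 0.037 -2.757
endloop
endfacet
facet normal -0.431 0.672 0.602
outer loop
vertex -2.279 0.817 -2.058
vertex -0.792 1.906 -2.21
vertex -2.988 1.594 -3.432
endloop
endfacet
facet normal -0.410 0.449 -0.794
outer loop
vertex -1.5 2.683 -3.583
vertex -1.001 1.903 -4.282
vertex -2.988 1.594 -3.432
endloop
endfacet
facet normal -0.431 0.672 0.602
outer loop
vertex -2.988 1.594 -3.432
vertex -0.792 1.906 -2.21
vertex -1.5 2.683 -3.583
endloop
endfacet
facet normal 0.804 0.588 -0.082
outer loop
vertex -1.5 2.683 -3.583
vertex -0.292 1.126 -2.908
vertex -1.001 1.903 -4.282
endloop
endfacet
facet normal 0.804 0.589 -0.082
outer loop
vertex -0.792 1.906 -2.21
vertex -0.292 1.126 -2.908
vertex -1.5 2.683 -3.583
endloop
endfacet
facet normal -0.571 0.640 0.514
outer loop
vertex -4.626 -3.742 -1.618
vertex -3.466 -2.798 -1.505
vertex -5.048 -3.068 -2.925
endloop
endfacet
facet normal -0.773 -0.630 -0.075
outer loop
vertex -4.214 -4.002 -3.675
vertex -4.626 -3.742 -1.618
vertex -5.048 -3.068 -2.925
endloop
endfacet
facet normal -0.571 0.640 0.514
outer loop
vertex -5.048 -3.068 -2.925
vertex -3.466 -2.798 -1.505
vertex -3.888 -2.124 -2.812
endloop
endfacet
facet normal -0.275 0.440 -0.855
outer loop
vertex -3.888 -2.124 -2.812
vertex -4.214 -4.002 -3.675
vertex -5.048 -3.068 -2.925
endloop
endfacet
facet normal 0.275 -0.440 0.855
outer loop
vertex -4.626 -3.742 -1.618
vertex -2.632 -3.732 -2.255
vertex -3.466 -2.798 -1.505
endloop
endfacet
facet normal -0.773 -0.630 -0.075
outer loop
vertex -3.792 -4.676 -2.368
vertex -4.626 -3.742 -1.618
vertex -4.214 -4.002 -3.675
endloop
endfacet
facet normal 0.275 -0.440 0.855
outer loop
vertex -3.792 -4.676 -2.368
vertex -2.632 -3.732 -2.255
vertex -4.626 -3.742 -1.618
endloop
endfacet
facet normal 0.773 0.630 0.075
outer loop
vertex -3.466 -2.798 -1.505
vertex -2.632 -3.732 -2.255
vertex -3.888 -2.124 -2.812
endloop
endfacet
facet normal -0.275 0.440 -0.855
outer loop
vertex -3.054 -3.058 -3.562
vertex -4.214 -4.002 -3.675
vertex -3.888 -2.124 -2.812
endloop
endfacet
facet normal 0.773 0.630 0.075
outer loop
vertex -3.888 -2.124 -2.812
vertex -2.632 -3.732 -2.255
vertex -3.054 -3.058 -3.562
endloop
endfacet
facet normal 0.571 -0.640 -0.514
outer loop
vertex -3.054 -3.058 -3.562
vertex -3.792 -4.676 -2.368
vertex -4.214 -4.002 -3.675
endloop
endfacet
facet normal 0.571 -0.640 -0.514
outer loop
vertex -2.632 -3.732 -2.255
vertex -3.792 -4.676 -2.368
vertex -3.054 -3.058 -3.562
endloop
endfacet
facet normal -0.090 0.283 0.955
outer loop
vertex -2.311 2.974 2.61
vertex -3.376 2.686 2.595
vertex -2.609 1.948 2.886
endloop
endfacet
facet normal 0.572 0.054 0.818
outer loop
vertex -2.311 2.974 2.61
vertex -2.609 1.948 2.886
vertex -1.719 2.113 2.253
endloop
endfacet
facet normal 0.840 0.456 0.293
outer loop
vertex -2.311 2.974 2.61
vertex -1.719 2.113 2.253
vertex -1.937 2.953 1.571
endloop
endfacet
facet normal 0.345 0.933 0.105
outer loop
vertex -2.311 2.974 2.61
vertex -1.937 2.953 1.571
vertex -2.961 3.308 1.782
endloop
endfacet
facet normal -0.231 0.826 0.514
outer loop
vertex -2.311 2.974 2.61
vertex -2.961 3.308 1.782
vertex -3.376 2.686 2.595
endloop
endfacet
facet normal 0.529 -0.617 0.582
outer loop
vertex -1.719 2.113 2.253
vertex -2.609 1.948 2.886
vertex -2.419 1.292 2.018
endloop
endfacet
facet normal -0.543 -0.248 0.803
outer loop
vertex -2.609 1.948 2.886
vertex -3.376 2.686 2.595
vertex -3.443 1.647 2.229
endloop
endfacet
facet normal -0.770 0.631 0.090
outer loop
vertex -3.376 2.686 2.595
vertex -2.961 3.308 1.782
vertex -3.661 2.487 1.547
endloop
endfacet
facet normal 0.161 0.804 -0.572
outer loop
vertex -2.961 3.308 1.782
vertex -1.937 2.953 1.571
vertex -2.771 2.652 0.914
endloop
endfacet
facet normal 0.963 0.032 -0.268
outer loop
vertex -1.937 2.953 1.571
vertex -1.719 2.113 2.253
vertex -2.004 1.914 1.205
endloop
endfacet
facet normal -0.345 -0.933 -0.105
outer loop
vertex -3.069 1.626 1.19
vertex -2.419 1.292 2.018
vertex -3.443 1.647 2.229
endloop
endfacet
facet normal -0.840 -0.456 -0.293
outer loop
vertex -3.069 1.626 1.19
vertex -3.443 1.647 2.229
vertex -3.661 2.487 1.547
endloop
endfacet
facet normal -0.572 -0.054 -0.818
outer loop
vertex -3.069 1.626 1.19
vertex -3.661 2.487 1.547
vertex -2.771 2.652 0.914
endloop
endfacet
facet normal 0.090 -0.283 -0.955
outer loop
vertex -3.069 1.626 1.19
vertex -2.771 2.652 0.914
vertex -2.004 1.914 1.205
endloop
endfacet
facet normal 0.231 -0.826 -0.514
outer loop
vertex -3.069 1.626 1.19
vertex -2.004 1.914 1.205
vertex -2.419 1.292 2.018
endloop
endfacet
facet normal -0.161 -0.804 0.572
outer loop
vertex -3.443 1.647 2.229
vertex -2.419 1.292 2.018
vertex -2.609 1.948 2.886
endloop
endfacet
facet normal -0.963 -0.032 0.268
outer loop
vertex -3.661 2.487 1.547
vertex -3.443 1.647 2.229
vertex -3.376 2.686 2.595
endloop
endfacet
facet normal -0.529 0.617 -0.582
outer loop
vertex -2.771 2.652 0.914
vertex -3.661 2.487 1.547
vertex -2.961 3.308 1.782
endloop
endfacet
facet normal 0.543 0.248 -0.803
outer loop
vertex -2.004 1.914 1.205
vertex -2.771 2.652 0.914
vertex -1.937 2.953 1.571
endloop
endfacet
facet normal 0.770 -0.631 -0.090
outer loop
vertex -2.419 1.292 2.018
vertex -2.004 1.914 1.205
vertex -1.719 2.113 2.253
endloop
endfacet

endsolid


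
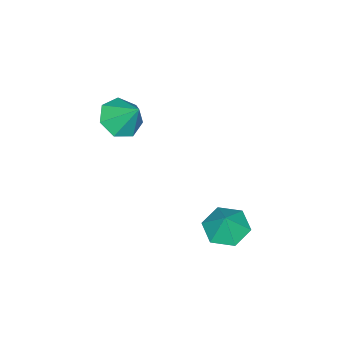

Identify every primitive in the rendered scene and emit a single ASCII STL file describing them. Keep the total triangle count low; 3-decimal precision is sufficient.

solid 
facet normal -0.380 -0.163 -0.911
outer loop
vertex -2.897 2.185 -4.463
vertex -3.876 2.409 -4.095
vertex -3.262 3.191 -4.491
endloop
endfacet
facet normal 0.924 0.340 0.175
outer loop
vertex -2.897 2.185 -4.463
vertex -3.262 3.191 -4.491
vertex -3.364 2.631 -2.865
endloop
endfacet
facet normal -0.380 -0.163 -0.911
outer loop
vertex -3.262 3.191 -4.491
vertex -3.876 2.409 -4.095
vertex -4.241 3.415 -4.123
endloop
endfacet
facet normal 0.326 0.887 0.326
outer loop
vertex -3.262 3.191 -4.491
vertex -4.241 3.415 -4.123
vertex -3.364 2.631 -2.865
endloop
endfacet
facet normal -0.379 -0.163 -0.911
outer loop
vertex -4.241 3.415 -4.123
vertex -3.876 2.409 -4.095
vertex -4.856 2.634 -3.727
endloop
endfacet
facet normal -0.384 0.640 0.666
outer loop
vertex -4.241 3.415 -4.123
vertex -4.856 2.634 -3.727
vertex -3.364 2.631 -2.865
endloop
endfacet
facet normal -0.380 -0.164 -0.910
outer loop
vertex -4.856 2.634 -3.727
vertex -3.876 2.409 -4.095
vertex -4.49 1.628 -3.698
endloop
endfacet
facet normal -0.494 -0.155 0.855
outer loop
vertex -4.856 2.634 -3.727
vertex -4.49 1.628 -3.698
vertex -3.364 2.631 -2.865
endloop
endfacet
facet normal -0.380 -0.164 -0.910
outer loop
vertex -4.49 1.628 -3.698
vertex -3.876 2.409 -4.095
vertex -3.511 1.404 -4.066
endloop
endfacet
facet normal 0.104 -0.702 0.704
outer loop
vertex -4.49 1.628 -3.698
vertex -3.511 1.404 -4.066
vertex -3.364 2.631 -2.865
endloop
endfacet
facet normal -0.380 -0.164 -0.910
outer loop
vertex -3.511 1.404 -4.066
vertex -3.876 2.409 -4.095
vertex -2.897 2.185 -4.463
endloop
endfacet
facet normal 0.813 -0.454 0.364
outer loop
vertex -3.511 1.404 -4.066
vertex -2.897 2.185 -4.463
vertex -3.364 2.631 -2.865
endloop
endfacet
facet normal -0.124 -0.638 -0.760
outer loop
vertex -2.566 -2.997 1.548
vertex -3.492 -2.553 1.327
vertex -2.541 -2.301 0.96
endloop
endfacet
facet normal 0.921 0.231 0.313
outer loop
vertex -2.566 -2.997 1.548
vertex -2.541 -2.301 0.96
vertex -3.288 -1.507 2.573
endloop
endfacet
facet normal -0.124 -0.638 -0.760
outer loop
vertex -2.541 -2.301 0.96
vertex -3.492 -2.553 1.327
vertex -3.232 -1.795 0.648
endloop
endfacet
facet normal 0.617 0.781 -0.099
outer loop
vertex -2.541 -2.301 0.96
vertex -3.232 -1.795 0.648
vertex -3.288 -1.507 2.573
endloop
endfacet
facet normal -0.125 -0.638 -0.760
outer loop
vertex -3.232 -1.795 0.648
vertex -3.492 -2.553 1.327
vertex -4.118 -1.86 0.848
endloop
endfacet
facet normal -0.106 0.983 -0.150
outer loop
vertex -3.232 -1.795 0.648
vertex -4.118 -1.86 0.848
vertex -3.288 -1.507 2.573
endloop
endfacet
facet normal -0.124 -0.638 -0.760
outer loop
vertex -4.118 -1.86 0.848
vertex -3.492 -2.553 1.327
vertex -4.533 -2.447 1.408
endloop
endfacet
facet normal -0.702 0.685 0.198
outer loop
vertex -4.118 -1.86 0.848
vertex -4.533 -2.447 1.408
vertex -3.288 -1.507 2.573
endloop
endfacet
facet normal -0.124 -0.638 -0.760
outer loop
vertex -4.533 -2.447 1.408
vertex -3.492 -2.553 1.327
vertex -4.164 -3.113 1.907
endloop
endfacet
facet normal -0.722 0.111 0.682
outer loop
vertex -4.533 -2.447 1.408
vertex -4.164 -3.113 1.907
vertex -3.288 -1.507 2.573
endloop
endfacet
facet normal -0.125 -0.638 -0.760
outer loop
vertex -4.164 -3.113 1.907
vertex -3.492 -2.553 1.327
vertex -3.289 -3.358 1.969
endloop
endfacet
facet normal -0.152 -0.307 0.940
outer loop
vertex -4.164 -3.113 1.907
vertex -3.289 -3.358 1.969
vertex -3.288 -1.507 2.573
endloop
endfacet
facet normal -0.124 -0.638 -0.760
outer loop
vertex -3.289 -3.358 1.969
vertex -3.492 -2.553 1.327
vertex -2.566 -2.997 1.548
endloop
endfacet
facet normal 0.578 -0.253 0.776
outer loop
vertex -3.289 -3.358 1.969
vertex -2.566 -2.997 1.548
vertex -3.288 -1.507 2.573
endloop
endfacet

endsolid


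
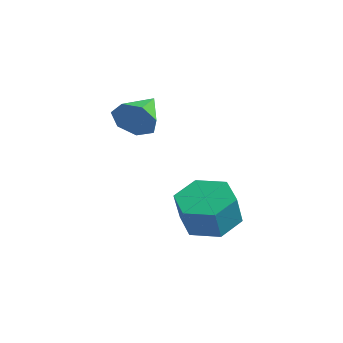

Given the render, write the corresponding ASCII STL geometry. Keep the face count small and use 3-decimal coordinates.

solid 
facet normal -0.217 0.366 -0.905
outer loop
vertex 3.604 -1.757 0.329
vertex 2.824 -2.332 0.284
vertex 2.749 -1.441 0.662
endloop
endfacet
facet normal 0.420 0.872 0.251
outer loop
vertex 3.604 -1.757 0.329
vertex 2.749 -1.441 0.662
vertex 3.876 -2.214 1.46
endloop
endfacet
facet normal 0.420 0.872 0.251
outer loop
vertex 3.876 -2.214 1.46
vertex 2.749 -1.441 0.662
vertex 3.021 -1.898 1.793
endloop
endfacet
facet normal 0.218 -0.365 0.905
outer loop
vertex 3.876 -2.214 1.46
vertex 3.021 -1.898 1.793
vertex 3.096 -2.788 1.416
endloop
endfacet
facet normal -0.217 0.366 -0.905
outer loop
vertex 2.749 -1.441 0.662
vertex 2.824 -2.332 0.284
vertex 1.969 -2.016 0.617
endloop
endfacet
facet normal -0.553 0.718 0.423
outer loop
vertex 2.749 -1.441 0.662
vertex 1.969 -2.016 0.617
vertex 3.021 -1.898 1.793
endloop
endfacet
facet normal -0.553 0.718 0.423
outer loop
vertex 3.021 -1.898 1.793
vertex 1.969 -2.016 0.617
vertex 2.241 -2.473 1.749
endloop
endfacet
facet normal 0.218 -0.365 0.905
outer loop
vertex 3.021 -1.898 1.793
vertex 2.241 -2.473 1.749
vertex 3.096 -2.788 1.416
endloop
endfacet
facet normal -0.218 0.365 -0.905
outer loop
vertex 1.969 -2.016 0.617
vertex 2.824 -2.332 0.284
vertex 2.044 -2.906 0.24
endloop
endfacet
facet normal -0.973 -0.155 0.171
outer loop
vertex 1.969 -2.016 0.617
vertex 2.044 -2.906 0.24
vertex 2.241 -2.473 1.749
endloop
endfacet
facet normal -0.973 -0.155 0.171
outer loop
vertex 2.241 -2.473 1.749
vertex 2.044 -2.906 0.24
vertex 2.316 -3.363 1.371
endloop
endfacet
facet normal 0.218 -0.366 0.905
outer loop
vertex 2.241 -2.473 1.749
vertex 2.316 -3.363 1.371
vertex 3.096 -2.788 1.416
endloop
endfacet
facet normal -0.218 0.365 -0.905
outer loop
vertex 2.044 -2.906 0.24
vertex 2.824 -2.332 0.284
vertex 2.899 -3.222 -0.093
endloop
endfacet
facet normal -0.420 -0.872 -0.251
outer loop
vertex 2.044 -2.906 0.24
vertex 2.899 -3.222 -0.093
vertex 2.316 -3.363 1.371
endloop
endfacet
facet normal -0.420 -0.872 -0.251
outer loop
vertex 2.316 -3.363 1.371
vertex 2.899 -3.222 -0.093
vertex 3.171 -3.679 1.038
endloop
endfacet
facet normal 0.217 -0.366 0.905
outer loop
vertex 2.316 -3.363 1.371
vertex 3.171 -3.679 1.038
vertex 3.096 -2.788 1.416
endloop
endfacet
facet normal -0.218 0.365 -0.905
outer loop
vertex 2.899 -3.222 -0.093
vertex 2.824 -2.332 0.284
vertex 3.679 -2.647 -0.049
endloop
endfacet
facet normal 0.553 -0.718 -0.423
outer loop
vertex 2.899 -3.222 -0.093
vertex 3.679 -2.647 -0.049
vertex 3.171 -3.679 1.038
endloop
endfacet
facet normal 0.553 -0.718 -0.423
outer loop
vertex 3.171 -3.679 1.038
vertex 3.679 -2.647 -0.049
vertex 3.951 -3.104 1.083
endloop
endfacet
facet normal 0.217 -0.366 0.905
outer loop
vertex 3.171 -3.679 1.038
vertex 3.951 -3.104 1.083
vertex 3.096 -2.788 1.416
endloop
endfacet
facet normal -0.218 0.366 -0.905
outer loop
vertex 3.679 -2.647 -0.049
vertex 2.824 -2.332 0.284
vertex 3.604 -1.757 0.329
endloop
endfacet
facet normal 0.973 0.155 -0.171
outer loop
vertex 3.679 -2.647 -0.049
vertex 3.604 -1.757 0.329
vertex 3.951 -3.104 1.083
endloop
endfacet
facet normal 0.973 0.155 -0.172
outer loop
vertex 3.951 -3.104 1.083
vertex 3.604 -1.757 0.329
vertex 3.876 -2.214 1.46
endloop
endfacet
facet normal 0.218 -0.365 0.905
outer loop
vertex 3.951 -3.104 1.083
vertex 3.876 -2.214 1.46
vertex 3.096 -2.788 1.416
endloop
endfacet
facet normal 0.422 -0.854 -0.305
outer loop
vertex -0.027 -2.751 4.152
vertex -0.472 -2.733 3.487
vertex 0.253 -2.419 3.611
endloop
endfacet
facet normal 0.541 0.562 0.625
outer loop
vertex -0.027 -2.751 4.152
vertex 0.253 -2.419 3.611
vertex -1.088 -1.487 3.933
endloop
endfacet
facet normal 0.422 -0.854 -0.306
outer loop
vertex 0.253 -2.419 3.611
vertex -0.472 -2.733 3.487
vertex -0.012 -2.323 2.977
endloop
endfacet
facet normal 0.550 0.828 -0.105
outer loop
vertex 0.253 -2.419 3.611
vertex -0.012 -2.323 2.977
vertex -1.088 -1.487 3.933
endloop
endfacet
facet normal 0.422 -0.854 -0.306
outer loop
vertex -0.012 -2.323 2.977
vertex -0.472 -2.733 3.487
vertex -0.624 -2.536 2.727
endloop
endfacet
facet normal 0.005 0.755 -0.655
outer loop
vertex -0.012 -2.323 2.977
vertex -0.624 -2.536 2.727
vertex -1.088 -1.487 3.933
endloop
endfacet
facet normal 0.422 -0.854 -0.306
outer loop
vertex -0.624 -2.536 2.727
vertex -0.472 -2.733 3.487
vertex -1.121 -2.897 3.049
endloop
endfacet
facet normal -0.685 0.399 -0.610
outer loop
vertex -0.624 -2.536 2.727
vertex -1.121 -2.897 3.049
vertex -1.088 -1.487 3.933
endloop
endfacet
facet normal 0.422 -0.853 -0.306
outer loop
vertex -1.121 -2.897 3.049
vertex -0.472 -2.733 3.487
vertex -1.129 -3.135 3.701
endloop
endfacet
facet normal -1.000 0.025 -0.003
outer loop
vertex -1.121 -2.897 3.049
vertex -1.129 -3.135 3.701
vertex -1.088 -1.487 3.933
endloop
endfacet
facet normal 0.423 -0.853 -0.305
outer loop
vertex -1.129 -3.135 3.701
vertex -0.472 -2.733 3.487
vertex -0.643 -3.07 4.192
endloop
endfacet
facet normal -0.703 -0.082 0.707
outer loop
vertex -1.129 -3.135 3.701
vertex -0.643 -3.07 4.192
vertex -1.088 -1.487 3.933
endloop
endfacet
facet normal 0.422 -0.853 -0.306
outer loop
vertex -0.643 -3.07 4.192
vertex -0.472 -2.733 3.487
vertex -0.027 -2.751 4.152
endloop
endfacet
facet normal -0.017 0.157 0.987
outer loop
vertex -0.643 -3.07 4.192
vertex -0.027 -2.751 4.152
vertex -1.088 -1.487 3.933
endloop
endfacet

endsolid


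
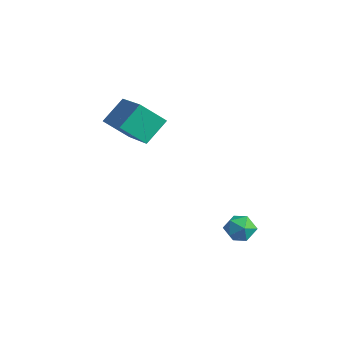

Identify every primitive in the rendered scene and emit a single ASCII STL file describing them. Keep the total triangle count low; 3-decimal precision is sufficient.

solid 
facet normal -0.417 0.658 0.628
outer loop
vertex 0.73 0.594 -2.499
vertex 0.321 0.056 -2.207
vertex 0.984 0.208 -1.926
endloop
endfacet
facet normal 0.251 0.851 0.462
outer loop
vertex 0.73 0.594 -2.499
vertex 0.984 0.208 -1.926
vertex 1.434 0.378 -2.484
endloop
endfacet
facet normal 0.289 0.925 -0.247
outer loop
vertex 0.73 0.594 -2.499
vertex 1.434 0.378 -2.484
vertex 1.048 0.332 -3.109
endloop
endfacet
facet normal -0.355 0.778 -0.519
outer loop
vertex 0.73 0.594 -2.499
vertex 1.048 0.332 -3.109
vertex 0.36 0.132 -2.938
endloop
endfacet
facet normal -0.790 0.612 0.022
outer loop
vertex 0.73 0.594 -2.499
vertex 0.36 0.132 -2.938
vertex 0.321 0.056 -2.207
endloop
endfacet
facet normal 0.687 0.321 0.652
outer loop
vertex 1.434 0.378 -2.484
vertex 0.984 0.208 -1.926
vertex 1.46 -0.292 -2.182
endloop
endfacet
facet normal -0.392 0.007 0.920
outer loop
vertex 0.984 0.208 -1.926
vertex 0.321 0.056 -2.207
vertex 0.772 -0.492 -2.011
endloop
endfacet
facet normal -0.996 -0.066 -0.060
outer loop
vertex 0.321 0.056 -2.207
vertex 0.36 0.132 -2.938
vertex 0.386 -0.538 -2.636
endloop
endfacet
facet normal -0.291 0.202 -0.935
outer loop
vertex 0.36 0.132 -2.938
vertex 1.048 0.332 -3.109
vertex 0.836 -0.368 -3.194
endloop
endfacet
facet normal 0.749 0.440 -0.495
outer loop
vertex 1.048 0.332 -3.109
vertex 1.434 0.378 -2.484
vertex 1.499 -0.216 -2.913
endloop
endfacet
facet normal 0.355 -0.778 0.519
outer loop
vertex 1.09 -0.754 -2.621
vertex 1.46 -0.292 -2.182
vertex 0.772 -0.492 -2.011
endloop
endfacet
facet normal -0.289 -0.925 0.247
outer loop
vertex 1.09 -0.754 -2.621
vertex 0.772 -0.492 -2.011
vertex 0.386 -0.538 -2.636
endloop
endfacet
facet normal -0.251 -0.851 -0.462
outer loop
vertex 1.09 -0.754 -2.621
vertex 0.386 -0.538 -2.636
vertex 0.836 -0.368 -3.194
endloop
endfacet
facet normal 0.417 -0.658 -0.628
outer loop
vertex 1.09 -0.754 -2.621
vertex 0.836 -0.368 -3.194
vertex 1.499 -0.216 -2.913
endloop
endfacet
facet normal 0.790 -0.612 -0.022
outer loop
vertex 1.09 -0.754 -2.621
vertex 1.499 -0.216 -2.913
vertex 1.46 -0.292 -2.182
endloop
endfacet
facet normal 0.291 -0.202 0.935
outer loop
vertex 0.772 -0.492 -2.011
vertex 1.46 -0.292 -2.182
vertex 0.984 0.208 -1.926
endloop
endfacet
facet normal -0.749 -0.440 0.495
outer loop
vertex 0.386 -0.538 -2.636
vertex 0.772 -0.492 -2.011
vertex 0.321 0.056 -2.207
endloop
endfacet
facet normal -0.687 -0.321 -0.652
outer loop
vertex 0.836 -0.368 -3.194
vertex 0.386 -0.538 -2.636
vertex 0.36 0.132 -2.938
endloop
endfacet
facet normal 0.392 -0.007 -0.920
outer loop
vertex 1.499 -0.216 -2.913
vertex 0.836 -0.368 -3.194
vertex 1.048 0.332 -3.109
endloop
endfacet
facet normal 0.996 0.066 0.060
outer loop
vertex 1.46 -0.292 -2.182
vertex 1.499 -0.216 -2.913
vertex 1.434 0.378 -2.484
endloop
endfacet
facet normal -0.418 -0.615 0.669
outer loop
vertex -3.248 -1.96 3.236
vertex -5.197 -1.463 2.476
vertex -3.16 -3.016 2.321
endloop
endfacet
facet normal 0.907 -0.231 0.354
outer loop
vertex -2.563 -2.137 1.364
vertex -3.248 -1.96 3.236
vertex -3.16 -3.016 2.321
endloop
endfacet
facet normal -0.418 -0.615 0.669
outer loop
vertex -3.16 -3.016 2.321
vertex -5.197 -1.463 2.476
vertex -5.109 -2.519 1.561
endloop
endfacet
facet normal 0.063 -0.754 -0.654
outer loop
vertex -5.109 -2.519 1.561
vertex -2.563 -2.137 1.364
vertex -3.16 -3.016 2.321
endloop
endfacet
facet normal -0.063 0.754 0.654
outer loop
vertex -3.248 -1.96 3.236
vertex -4.6 -0.584 1.519
vertex -5.197 -1.463 2.476
endloop
endfacet
facet normal 0.907 -0.231 0.354
outer loop
vertex -2.651 -1.081 2.279
vertex -3.248 -1.96 3.236
vertex -2.563 -2.137 1.364
endloop
endfacet
facet normal -0.063 0.754 0.654
outer loop
vertex -2.651 -1.081 2.279
vertex -4.6 -0.584 1.519
vertex -3.248 -1.96 3.236
endloop
endfacet
facet normal -0.907 0.231 -0.354
outer loop
vertex -5.197 -1.463 2.476
vertex -4.6 -0.584 1.519
vertex -5.109 -2.519 1.561
endloop
endfacet
facet normal 0.063 -0.754 -0.654
outer loop
vertex -4.512 -1.64 0.604
vertex -2.563 -2.137 1.364
vertex -5.109 -2.519 1.561
endloop
endfacet
facet normal -0.907 0.231 -0.354
outer loop
vertex -5.109 -2.519 1.561
vertex -4.6 -0.584 1.519
vertex -4.512 -1.64 0.604
endloop
endfacet
facet normal 0.418 0.615 -0.669
outer loop
vertex -4.512 -1.64 0.604
vertex -2.651 -1.081 2.279
vertex -2.563 -2.137 1.364
endloop
endfacet
facet normal 0.418 0.615 -0.669
outer loop
vertex -4.6 -0.584 1.519
vertex -2.651 -1.081 2.279
vertex -4.512 -1.64 0.604
endloop
endfacet

endsolid


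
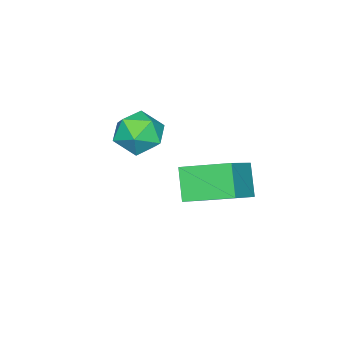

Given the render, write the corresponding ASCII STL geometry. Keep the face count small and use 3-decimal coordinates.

solid 
facet normal -0.830 -0.094 -0.549
outer loop
vertex -3.525 2.368 0.214
vertex -4.04 3.974 0.717
vertex -2.899 2.893 -0.822
endloop
endfacet
facet normal 0.293 -0.913 -0.286
outer loop
vertex -1.38 3.066 0.183
vertex -3.525 2.368 0.214
vertex -2.899 2.893 -0.822
endloop
endfacet
facet normal -0.830 -0.095 -0.549
outer loop
vertex -2.899 2.893 -0.822
vertex -4.04 3.974 0.717
vertex -3.414 4.5 -0.32
endloop
endfacet
facet normal 0.474 0.397 -0.785
outer loop
vertex -3.414 4.5 -0.32
vertex -1.38 3.066 0.183
vertex -2.899 2.893 -0.822
endloop
endfacet
facet normal -0.474 -0.398 0.785
outer loop
vertex -3.525 2.368 0.214
vertex -2.521 4.147 1.722
vertex -4.04 3.974 0.717
endloop
endfacet
facet normal 0.293 -0.912 -0.286
outer loop
vertex -2.006 2.54 1.22
vertex -3.525 2.368 0.214
vertex -1.38 3.066 0.183
endloop
endfacet
facet normal -0.475 -0.397 0.785
outer loop
vertex -2.006 2.54 1.22
vertex -2.521 4.147 1.722
vertex -3.525 2.368 0.214
endloop
endfacet
facet normal -0.293 0.912 0.286
outer loop
vertex -4.04 3.974 0.717
vertex -2.521 4.147 1.722
vertex -3.414 4.5 -0.32
endloop
endfacet
facet normal 0.475 0.398 -0.785
outer loop
vertex -1.895 4.672 0.686
vertex -1.38 3.066 0.183
vertex -3.414 4.5 -0.32
endloop
endfacet
facet normal -0.293 0.913 0.286
outer loop
vertex -3.414 4.5 -0.32
vertex -2.521 4.147 1.722
vertex -1.895 4.672 0.686
endloop
endfacet
facet normal 0.830 0.094 0.549
outer loop
vertex -1.895 4.672 0.686
vertex -2.006 2.54 1.22
vertex -1.38 3.066 0.183
endloop
endfacet
facet normal 0.830 0.094 0.549
outer loop
vertex -2.521 4.147 1.722
vertex -2.006 2.54 1.22
vertex -1.895 4.672 0.686
endloop
endfacet
facet normal -0.875 0.250 -0.415
outer loop
vertex -3.637 0.615 0.467
vertex -4.062 -0.107 0.928
vertex -4.009 0.756 1.337
endloop
endfacet
facet normal -0.459 0.825 -0.330
outer loop
vertex -3.637 0.615 0.467
vertex -4.009 0.756 1.337
vertex -3.161 1.138 1.111
endloop
endfacet
facet normal 0.147 0.712 -0.687
outer loop
vertex -3.637 0.615 0.467
vertex -3.161 1.138 1.111
vertex -2.691 0.511 0.562
endloop
endfacet
facet normal 0.107 0.068 -0.992
outer loop
vertex -3.637 0.615 0.467
vertex -2.691 0.511 0.562
vertex -3.248 -0.259 0.449
endloop
endfacet
facet normal -0.525 -0.217 -0.823
outer loop
vertex -3.637 0.615 0.467
vertex -3.248 -0.259 0.449
vertex -4.062 -0.107 0.928
endloop
endfacet
facet normal -0.300 0.882 0.363
outer loop
vertex -3.161 1.138 1.111
vertex -4.009 0.756 1.337
vertex -3.292 0.739 1.971
endloop
endfacet
facet normal -0.973 -0.048 0.227
outer loop
vertex -4.009 0.756 1.337
vertex -4.062 -0.107 0.928
vertex -3.849 -0.031 1.858
endloop
endfacet
facet normal -0.406 -0.804 -0.435
outer loop
vertex -4.062 -0.107 0.928
vertex -3.248 -0.259 0.449
vertex -3.379 -0.658 1.309
endloop
endfacet
facet normal 0.618 -0.343 -0.708
outer loop
vertex -3.248 -0.259 0.449
vertex -2.691 0.511 0.562
vertex -2.531 -0.276 1.083
endloop
endfacet
facet normal 0.683 0.699 -0.213
outer loop
vertex -2.691 0.511 0.562
vertex -3.161 1.138 1.111
vertex -2.478 0.587 1.492
endloop
endfacet
facet normal -0.107 -0.068 0.992
outer loop
vertex -2.903 -0.135 1.953
vertex -3.292 0.739 1.971
vertex -3.849 -0.031 1.858
endloop
endfacet
facet normal -0.147 -0.712 0.687
outer loop
vertex -2.903 -0.135 1.953
vertex -3.849 -0.031 1.858
vertex -3.379 -0.658 1.309
endloop
endfacet
facet normal 0.459 -0.825 0.330
outer loop
vertex -2.903 -0.135 1.953
vertex -3.379 -0.658 1.309
vertex -2.531 -0.276 1.083
endloop
endfacet
facet normal 0.875 -0.250 0.415
outer loop
vertex -2.903 -0.135 1.953
vertex -2.531 -0.276 1.083
vertex -2.478 0.587 1.492
endloop
endfacet
facet normal 0.525 0.217 0.823
outer loop
vertex -2.903 -0.135 1.953
vertex -2.478 0.587 1.492
vertex -3.292 0.739 1.971
endloop
endfacet
facet normal -0.618 0.343 0.708
outer loop
vertex -3.849 -0.031 1.858
vertex -3.292 0.739 1.971
vertex -4.009 0.756 1.337
endloop
endfacet
facet normal -0.683 -0.699 0.213
outer loop
vertex -3.379 -0.658 1.309
vertex -3.849 -0.031 1.858
vertex -4.062 -0.107 0.928
endloop
endfacet
facet normal 0.300 -0.882 -0.363
outer loop
vertex -2.531 -0.276 1.083
vertex -3.379 -0.658 1.309
vertex -3.248 -0.259 0.449
endloop
endfacet
facet normal 0.973 0.048 -0.227
outer loop
vertex -2.478 0.587 1.492
vertex -2.531 -0.276 1.083
vertex -2.691 0.511 0.562
endloop
endfacet
facet normal 0.406 0.804 0.435
outer loop
vertex -3.292 0.739 1.971
vertex -2.478 0.587 1.492
vertex -3.161 1.138 1.111
endloop
endfacet

endsolid


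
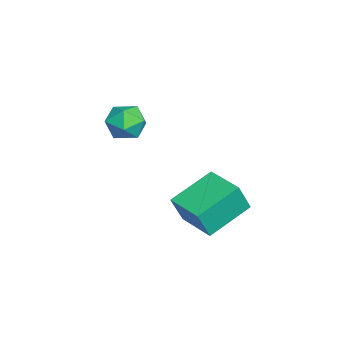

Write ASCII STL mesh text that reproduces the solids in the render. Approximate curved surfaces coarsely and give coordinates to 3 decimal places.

solid 
facet normal 0.227 0.948 -0.225
outer loop
vertex -0.308 -0.662 -2.028
vertex -1.211 -0.365 -1.688
vertex -0.423 -0.404 -1.059
endloop
endfacet
facet normal 0.813 0.579 -0.058
outer loop
vertex -0.308 -0.662 -2.028
vertex -0.423 -0.404 -1.059
vertex 0.133 -1.21 -1.305
endloop
endfacet
facet normal 0.862 0.026 -0.506
outer loop
vertex -0.308 -0.662 -2.028
vertex 0.133 -1.21 -1.305
vertex -0.312 -1.669 -2.086
endloop
endfacet
facet normal 0.304 0.054 -0.951
outer loop
vertex -0.308 -0.662 -2.028
vertex -0.312 -1.669 -2.086
vertex -1.143 -1.147 -2.322
endloop
endfacet
facet normal -0.088 0.623 -0.777
outer loop
vertex -0.308 -0.662 -2.028
vertex -1.143 -1.147 -2.322
vertex -1.211 -0.365 -1.688
endloop
endfacet
facet normal 0.731 0.320 0.603
outer loop
vertex 0.133 -1.21 -1.305
vertex -0.423 -0.404 -1.059
vertex -0.497 -1.253 -0.518
endloop
endfacet
facet normal -0.220 0.917 0.332
outer loop
vertex -0.423 -0.404 -1.059
vertex -1.211 -0.365 -1.688
vertex -1.328 -0.731 -0.754
endloop
endfacet
facet normal -0.728 0.392 -0.562
outer loop
vertex -1.211 -0.365 -1.688
vertex -1.143 -1.147 -2.322
vertex -1.773 -1.19 -1.535
endloop
endfacet
facet normal -0.093 -0.529 -0.843
outer loop
vertex -1.143 -1.147 -2.322
vertex -0.312 -1.669 -2.086
vertex -1.217 -1.996 -1.781
endloop
endfacet
facet normal 0.809 -0.574 -0.124
outer loop
vertex -0.312 -1.669 -2.086
vertex 0.133 -1.21 -1.305
vertex -0.429 -2.035 -1.152
endloop
endfacet
facet normal -0.304 -0.054 0.951
outer loop
vertex -1.332 -1.738 -0.812
vertex -0.497 -1.253 -0.518
vertex -1.328 -0.731 -0.754
endloop
endfacet
facet normal -0.862 -0.026 0.506
outer loop
vertex -1.332 -1.738 -0.812
vertex -1.328 -0.731 -0.754
vertex -1.773 -1.19 -1.535
endloop
endfacet
facet normal -0.813 -0.579 0.058
outer loop
vertex -1.332 -1.738 -0.812
vertex -1.773 -1.19 -1.535
vertex -1.217 -1.996 -1.781
endloop
endfacet
facet normal -0.227 -0.948 0.225
outer loop
vertex -1.332 -1.738 -0.812
vertex -1.217 -1.996 -1.781
vertex -0.429 -2.035 -1.152
endloop
endfacet
facet normal 0.088 -0.623 0.777
outer loop
vertex -1.332 -1.738 -0.812
vertex -0.429 -2.035 -1.152
vertex -0.497 -1.253 -0.518
endloop
endfacet
facet normal 0.093 0.529 0.843
outer loop
vertex -1.328 -0.731 -0.754
vertex -0.497 -1.253 -0.518
vertex -0.423 -0.404 -1.059
endloop
endfacet
facet normal -0.809 0.574 0.124
outer loop
vertex -1.773 -1.19 -1.535
vertex -1.328 -0.731 -0.754
vertex -1.211 -0.365 -1.688
endloop
endfacet
facet normal -0.731 -0.320 -0.603
outer loop
vertex -1.217 -1.996 -1.781
vertex -1.773 -1.19 -1.535
vertex -1.143 -1.147 -2.322
endloop
endfacet
facet normal 0.220 -0.917 -0.332
outer loop
vertex -0.429 -2.035 -1.152
vertex -1.217 -1.996 -1.781
vertex -0.312 -1.669 -2.086
endloop
endfacet
facet normal 0.728 -0.392 0.562
outer loop
vertex -0.497 -1.253 -0.518
vertex -0.429 -2.035 -1.152
vertex 0.133 -1.21 -1.305
endloop
endfacet
facet normal -0.568 0.720 0.399
outer loop
vertex 2.334 2.408 -2.317
vertex 3.751 3.517 -2.299
vertex 1.978 2.885 -3.683
endloop
endfacet
facet normal -0.787 -0.617 -0.010
outer loop
vertex 3.229 1.303 -4.561
vertex 2.334 2.408 -2.317
vertex 1.978 2.885 -3.683
endloop
endfacet
facet normal -0.569 0.719 0.400
outer loop
vertex 1.978 2.885 -3.683
vertex 3.751 3.517 -2.299
vertex 3.395 3.995 -3.664
endloop
endfacet
facet normal -0.239 0.320 -0.917
outer loop
vertex 3.395 3.995 -3.664
vertex 3.229 1.303 -4.561
vertex 1.978 2.885 -3.683
endloop
endfacet
facet normal 0.239 -0.320 0.917
outer loop
vertex 2.334 2.408 -2.317
vertex 5.002 1.935 -3.177
vertex 3.751 3.517 -2.299
endloop
endfacet
facet normal -0.787 -0.616 -0.011
outer loop
vertex 3.585 0.825 -3.196
vertex 2.334 2.408 -2.317
vertex 3.229 1.303 -4.561
endloop
endfacet
facet normal 0.239 -0.320 0.917
outer loop
vertex 3.585 0.825 -3.196
vertex 5.002 1.935 -3.177
vertex 2.334 2.408 -2.317
endloop
endfacet
facet normal 0.787 0.617 0.011
outer loop
vertex 3.751 3.517 -2.299
vertex 5.002 1.935 -3.177
vertex 3.395 3.995 -3.664
endloop
endfacet
facet normal -0.239 0.320 -0.917
outer loop
vertex 4.646 2.412 -4.543
vertex 3.229 1.303 -4.561
vertex 3.395 3.995 -3.664
endloop
endfacet
facet normal 0.787 0.617 0.010
outer loop
vertex 3.395 3.995 -3.664
vertex 5.002 1.935 -3.177
vertex 4.646 2.412 -4.543
endloop
endfacet
facet normal 0.568 -0.719 -0.400
outer loop
vertex 4.646 2.412 -4.543
vertex 3.585 0.825 -3.196
vertex 3.229 1.303 -4.561
endloop
endfacet
facet normal 0.569 -0.719 -0.399
outer loop
vertex 5.002 1.935 -3.177
vertex 3.585 0.825 -3.196
vertex 4.646 2.412 -4.543
endloop
endfacet

endsolid


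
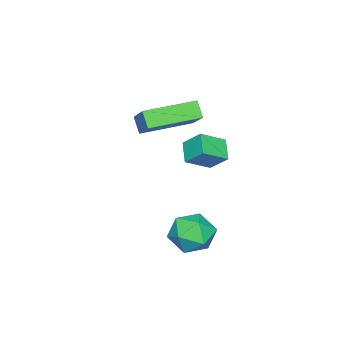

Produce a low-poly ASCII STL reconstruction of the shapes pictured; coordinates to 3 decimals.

solid 
facet normal -0.574 -0.550 -0.606
outer loop
vertex -2.592 -4.348 3.05
vertex -4.165 -2.926 3.249
vertex -2.302 -3.937 2.402
endloop
endfacet
facet normal 0.739 -0.668 -0.093
outer loop
vertex -1.235 -2.914 3.531
vertex -2.592 -4.348 3.05
vertex -2.302 -3.937 2.402
endloop
endfacet
facet normal -0.574 -0.550 -0.607
outer loop
vertex -2.302 -3.937 2.402
vertex -4.165 -2.926 3.249
vertex -3.875 -2.515 2.602
endloop
endfacet
facet normal 0.354 0.502 -0.789
outer loop
vertex -3.875 -2.515 2.602
vertex -1.235 -2.914 3.531
vertex -2.302 -3.937 2.402
endloop
endfacet
facet normal -0.354 -0.502 0.789
outer loop
vertex -2.592 -4.348 3.05
vertex -3.098 -1.903 4.378
vertex -4.165 -2.926 3.249
endloop
endfacet
facet normal 0.739 -0.668 -0.093
outer loop
vertex -1.525 -3.325 4.178
vertex -2.592 -4.348 3.05
vertex -1.235 -2.914 3.531
endloop
endfacet
facet normal -0.353 -0.502 0.789
outer loop
vertex -1.525 -3.325 4.178
vertex -3.098 -1.903 4.378
vertex -2.592 -4.348 3.05
endloop
endfacet
facet normal -0.739 0.668 0.093
outer loop
vertex -4.165 -2.926 3.249
vertex -3.098 -1.903 4.378
vertex -3.875 -2.515 2.602
endloop
endfacet
facet normal 0.354 0.502 -0.789
outer loop
vertex -2.808 -1.492 3.73
vertex -1.235 -2.914 3.531
vertex -3.875 -2.515 2.602
endloop
endfacet
facet normal -0.739 0.668 0.093
outer loop
vertex -3.875 -2.515 2.602
vertex -3.098 -1.903 4.378
vertex -2.808 -1.492 3.73
endloop
endfacet
facet normal 0.574 0.550 0.607
outer loop
vertex -2.808 -1.492 3.73
vertex -1.525 -3.325 4.178
vertex -1.235 -2.914 3.531
endloop
endfacet
facet normal 0.574 0.550 0.606
outer loop
vertex -3.098 -1.903 4.378
vertex -1.525 -3.325 4.178
vertex -2.808 -1.492 3.73
endloop
endfacet
facet normal -0.670 0.648 -0.364
outer loop
vertex 0.945 0.836 -0.435
vertex 0.239 0.335 -0.027
vertex 0.663 1.044 0.455
endloop
endfacet
facet normal -0.045 0.970 -0.241
outer loop
vertex 0.945 0.836 -0.435
vertex 0.663 1.044 0.455
vertex 1.595 1.033 0.238
endloop
endfacet
facet normal 0.454 0.635 -0.625
outer loop
vertex 0.945 0.836 -0.435
vertex 1.595 1.033 0.238
vertex 1.747 0.318 -0.378
endloop
endfacet
facet normal 0.139 0.107 -0.985
outer loop
vertex 0.945 0.836 -0.435
vertex 1.747 0.318 -0.378
vertex 0.909 -0.114 -0.543
endloop
endfacet
facet normal -0.557 0.115 -0.823
outer loop
vertex 0.945 0.836 -0.435
vertex 0.909 -0.114 -0.543
vertex 0.239 0.335 -0.027
endloop
endfacet
facet normal 0.115 0.886 0.449
outer loop
vertex 1.595 1.033 0.238
vertex 0.663 1.044 0.455
vertex 1.291 0.654 1.063
endloop
endfacet
facet normal -0.896 0.365 0.252
outer loop
vertex 0.663 1.044 0.455
vertex 0.239 0.335 -0.027
vertex 0.453 0.222 0.898
endloop
endfacet
facet normal -0.713 -0.499 -0.492
outer loop
vertex 0.239 0.335 -0.027
vertex 0.909 -0.114 -0.543
vertex 0.605 -0.493 0.282
endloop
endfacet
facet normal 0.412 -0.512 -0.754
outer loop
vertex 0.909 -0.114 -0.543
vertex 1.747 0.318 -0.378
vertex 1.537 -0.504 0.065
endloop
endfacet
facet normal 0.923 0.344 -0.172
outer loop
vertex 1.747 0.318 -0.378
vertex 1.595 1.033 0.238
vertex 1.961 0.205 0.547
endloop
endfacet
facet normal -0.139 -0.107 0.985
outer loop
vertex 1.255 -0.296 0.955
vertex 1.291 0.654 1.063
vertex 0.453 0.222 0.898
endloop
endfacet
facet normal -0.454 -0.635 0.625
outer loop
vertex 1.255 -0.296 0.955
vertex 0.453 0.222 0.898
vertex 0.605 -0.493 0.282
endloop
endfacet
facet normal 0.045 -0.970 0.241
outer loop
vertex 1.255 -0.296 0.955
vertex 0.605 -0.493 0.282
vertex 1.537 -0.504 0.065
endloop
endfacet
facet normal 0.670 -0.648 0.364
outer loop
vertex 1.255 -0.296 0.955
vertex 1.537 -0.504 0.065
vertex 1.961 0.205 0.547
endloop
endfacet
facet normal 0.557 -0.115 0.823
outer loop
vertex 1.255 -0.296 0.955
vertex 1.961 0.205 0.547
vertex 1.291 0.654 1.063
endloop
endfacet
facet normal -0.412 0.512 0.754
outer loop
vertex 0.453 0.222 0.898
vertex 1.291 0.654 1.063
vertex 0.663 1.044 0.455
endloop
endfacet
facet normal -0.923 -0.344 0.172
outer loop
vertex 0.605 -0.493 0.282
vertex 0.453 0.222 0.898
vertex 0.239 0.335 -0.027
endloop
endfacet
facet normal -0.115 -0.886 -0.449
outer loop
vertex 1.537 -0.504 0.065
vertex 0.605 -0.493 0.282
vertex 0.909 -0.114 -0.543
endloop
endfacet
facet normal 0.896 -0.365 -0.252
outer loop
vertex 1.961 0.205 0.547
vertex 1.537 -0.504 0.065
vertex 1.747 0.318 -0.378
endloop
endfacet
facet normal 0.713 0.499 0.492
outer loop
vertex 1.291 0.654 1.063
vertex 1.961 0.205 0.547
vertex 1.595 1.033 0.238
endloop
endfacet
facet normal -0.692 -0.488 0.532
outer loop
vertex -2.639 -1.495 2.939
vertex -3.52 -0.909 2.332
vertex -2.652 -2.26 2.22
endloop
endfacet
facet normal 0.722 -0.480 0.498
outer loop
vertex -1.96 -1.771 1.688
vertex -2.639 -1.495 2.939
vertex -2.652 -2.26 2.22
endloop
endfacet
facet normal -0.692 -0.489 0.532
outer loop
vertex -2.652 -2.26 2.22
vertex -3.52 -0.909 2.332
vertex -3.533 -1.673 1.613
endloop
endfacet
facet normal -0.013 -0.728 -0.686
outer loop
vertex -3.533 -1.673 1.613
vertex -1.96 -1.771 1.688
vertex -2.652 -2.26 2.22
endloop
endfacet
facet normal 0.012 0.728 0.685
outer loop
vertex -2.639 -1.495 2.939
vertex -2.828 -0.42 1.8
vertex -3.52 -0.909 2.332
endloop
endfacet
facet normal 0.722 -0.481 0.498
outer loop
vertex -1.947 -1.007 2.407
vertex -2.639 -1.495 2.939
vertex -1.96 -1.771 1.688
endloop
endfacet
facet normal 0.013 0.728 0.685
outer loop
vertex -1.947 -1.007 2.407
vertex -2.828 -0.42 1.8
vertex -2.639 -1.495 2.939
endloop
endfacet
facet normal -0.722 0.481 -0.498
outer loop
vertex -3.52 -0.909 2.332
vertex -2.828 -0.42 1.8
vertex -3.533 -1.673 1.613
endloop
endfacet
facet normal -0.013 -0.729 -0.685
outer loop
vertex -2.841 -1.185 1.081
vertex -1.96 -1.771 1.688
vertex -3.533 -1.673 1.613
endloop
endfacet
facet normal -0.722 0.480 -0.498
outer loop
vertex -3.533 -1.673 1.613
vertex -2.828 -0.42 1.8
vertex -2.841 -1.185 1.081
endloop
endfacet
facet normal 0.692 0.489 -0.532
outer loop
vertex -2.841 -1.185 1.081
vertex -1.947 -1.007 2.407
vertex -1.96 -1.771 1.688
endloop
endfacet
facet normal 0.692 0.488 -0.532
outer loop
vertex -2.828 -0.42 1.8
vertex -1.947 -1.007 2.407
vertex -2.841 -1.185 1.081
endloop
endfacet

endsolid
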